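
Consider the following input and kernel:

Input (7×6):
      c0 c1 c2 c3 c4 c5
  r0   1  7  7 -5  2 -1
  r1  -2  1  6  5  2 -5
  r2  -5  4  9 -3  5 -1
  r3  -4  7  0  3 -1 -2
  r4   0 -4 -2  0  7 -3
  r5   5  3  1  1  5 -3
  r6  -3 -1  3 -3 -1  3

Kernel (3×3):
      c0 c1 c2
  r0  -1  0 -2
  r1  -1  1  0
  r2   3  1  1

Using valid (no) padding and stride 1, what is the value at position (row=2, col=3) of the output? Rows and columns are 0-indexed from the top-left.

5

The receptive field on the input at this output position is [-3 5 -1 / 3 -1 -2 / 0 7 -3]. Elementwise product with the kernel and sum: -3·-1 + -1·-2 + 3·-1 + -1·1 + 0·3 + 7·1 + -3·1.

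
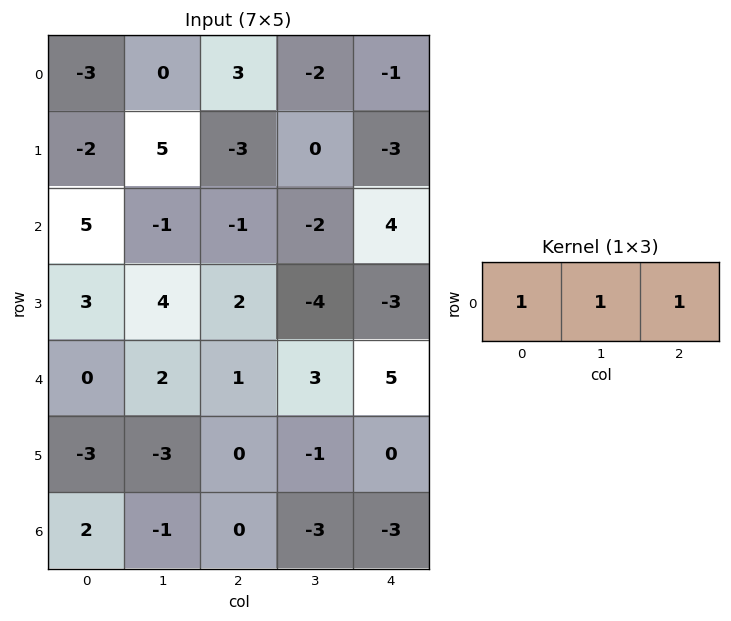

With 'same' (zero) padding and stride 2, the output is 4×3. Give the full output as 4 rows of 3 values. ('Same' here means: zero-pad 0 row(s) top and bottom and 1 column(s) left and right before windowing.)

-3 1 -3
4 -4 2
2 6 8
1 -4 -6

Output[0,0]: The receptive field on the zero-padded input at this output position is [0 -3 0]. Elementwise product with the kernel and sum: 0·1 + -3·1 + 0·1.
Output[0,1]: The receptive field on the zero-padded input at this output position is [0 3 -2]. Elementwise product with the kernel and sum: 0·1 + 3·1 + -2·1.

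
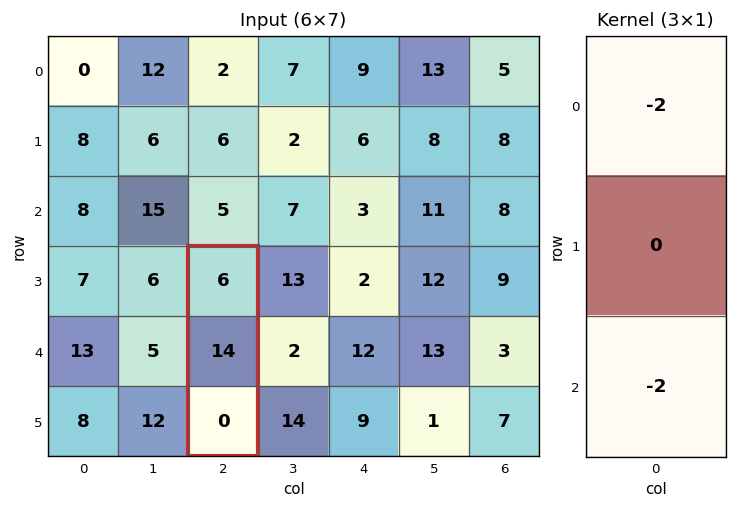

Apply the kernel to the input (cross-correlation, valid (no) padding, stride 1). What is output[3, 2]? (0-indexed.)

The receptive field on the input at this output position is [6 / 14 / 0]. Elementwise product with the kernel and sum: 6·-2 + 0·-2.

-12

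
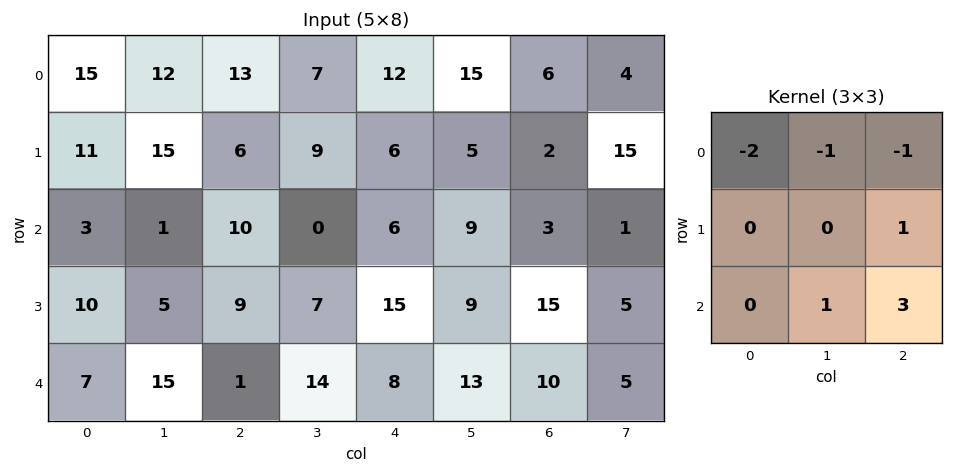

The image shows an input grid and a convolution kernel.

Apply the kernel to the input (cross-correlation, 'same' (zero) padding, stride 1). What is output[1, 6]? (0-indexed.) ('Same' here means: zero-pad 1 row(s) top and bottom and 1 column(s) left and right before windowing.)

The receptive field on the zero-padded input at this output position is [15 6 4 / 5 2 15 / 9 3 1]. Elementwise product with the kernel and sum: 15·-2 + 6·-1 + 4·-1 + 15·1 + 3·1 + 1·3.

-19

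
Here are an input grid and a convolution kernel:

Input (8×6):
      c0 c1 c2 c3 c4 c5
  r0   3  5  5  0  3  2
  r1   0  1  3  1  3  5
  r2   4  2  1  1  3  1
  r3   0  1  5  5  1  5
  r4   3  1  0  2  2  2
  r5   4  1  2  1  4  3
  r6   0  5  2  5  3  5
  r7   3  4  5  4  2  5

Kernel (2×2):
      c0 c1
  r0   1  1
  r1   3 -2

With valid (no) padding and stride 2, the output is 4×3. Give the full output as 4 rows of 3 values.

Output[0,0]: The receptive field on the input at this output position is [3 5 / 0 1]. Elementwise product with the kernel and sum: 3·1 + 5·1 + 0·3 + 1·-2.
Output[0,1]: The receptive field on the input at this output position is [5 0 / 3 1]. Elementwise product with the kernel and sum: 5·1 + 0·1 + 3·3 + 1·-2.

6 12 4
4 7 -3
14 6 10
6 14 4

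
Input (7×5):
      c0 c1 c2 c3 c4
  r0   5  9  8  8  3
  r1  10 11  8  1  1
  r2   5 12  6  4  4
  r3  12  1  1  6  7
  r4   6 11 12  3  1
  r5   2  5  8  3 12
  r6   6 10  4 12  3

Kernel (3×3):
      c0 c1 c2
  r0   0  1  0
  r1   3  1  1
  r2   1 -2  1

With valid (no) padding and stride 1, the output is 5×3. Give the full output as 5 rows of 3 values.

Output[0,0]: The receptive field on the input at this output position is [5 9 8 / 10 11 8 / 5 12 6]. Elementwise product with the kernel and sum: 9·1 + 10·3 + 11·1 + 8·1 + 5·1 + 12·-2 + 6·1.
Output[0,1]: The receptive field on the input at this output position is [9 8 8 / 11 8 1 / 12 6 4]. Elementwise product with the kernel and sum: 8·1 + 11·3 + 8·1 + 1·1 + 12·1 + 6·-2 + 4·1.

45 54 36
55 59 23
46 6 27
42 41 60
20 52 25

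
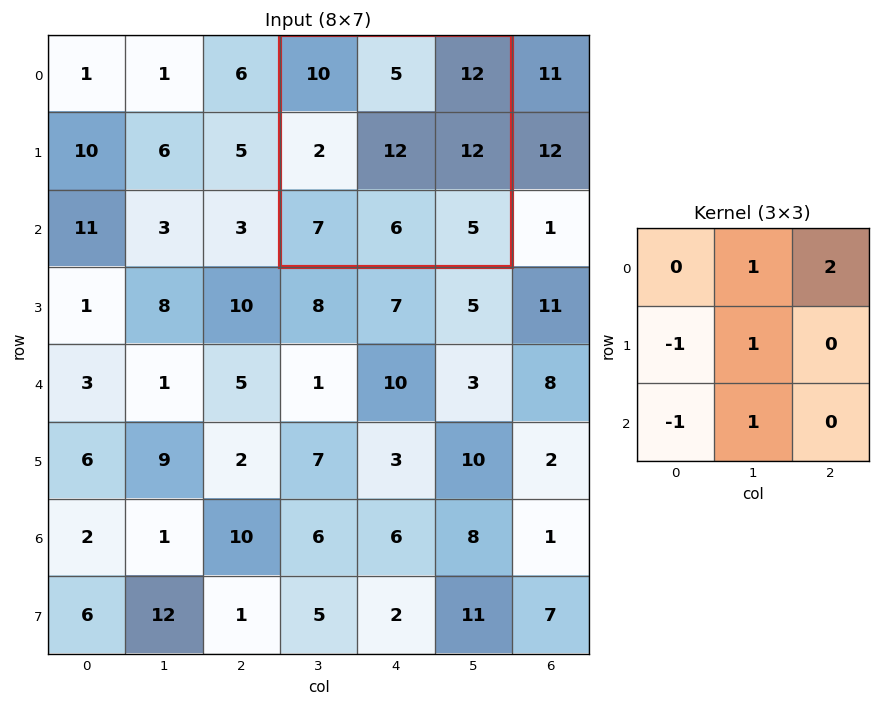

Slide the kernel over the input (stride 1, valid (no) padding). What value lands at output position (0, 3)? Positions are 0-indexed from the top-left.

The receptive field on the input at this output position is [10 5 12 / 2 12 12 / 7 6 5]. Elementwise product with the kernel and sum: 5·1 + 12·2 + 2·-1 + 12·1 + 7·-1 + 6·1.

38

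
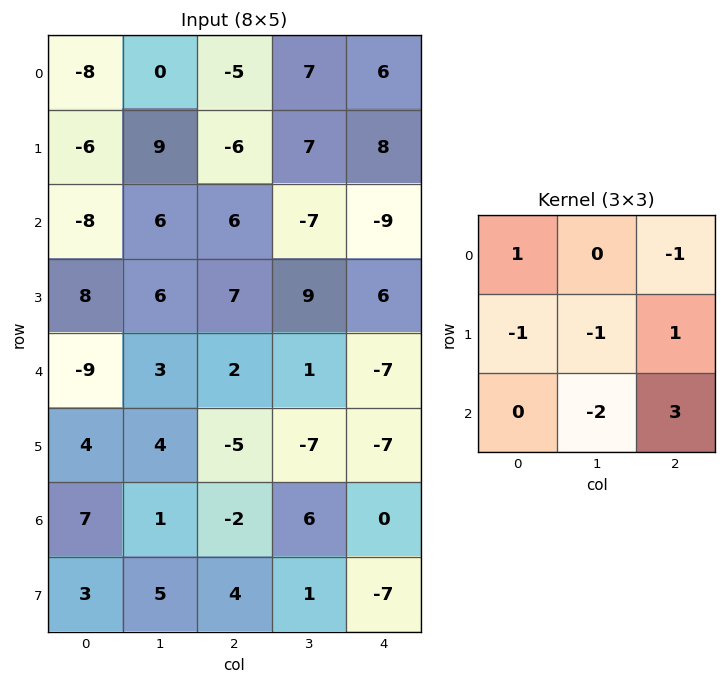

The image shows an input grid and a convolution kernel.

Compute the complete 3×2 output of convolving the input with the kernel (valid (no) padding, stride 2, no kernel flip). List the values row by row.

-6 -17
-21 -18
-32 2

Output[0,0]: The receptive field on the input at this output position is [-8 0 -5 / -6 9 -6 / -8 6 6]. Elementwise product with the kernel and sum: -8·1 + -5·-1 + -6·-1 + 9·-1 + -6·1 + 6·-2 + 6·3.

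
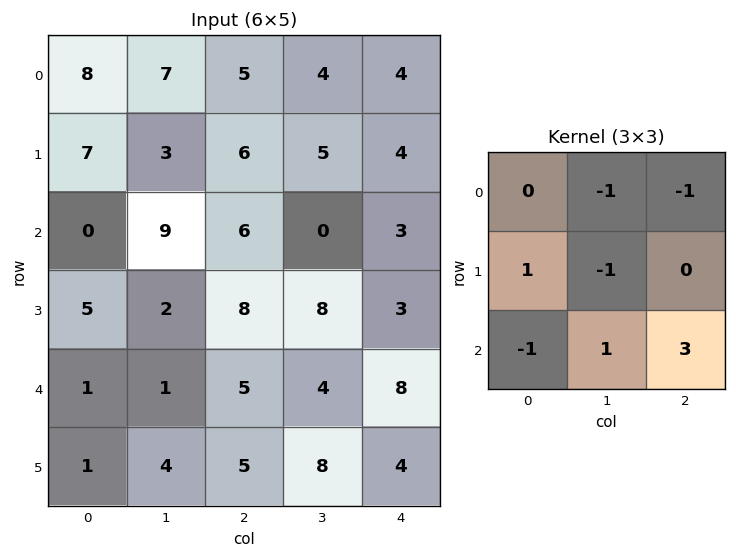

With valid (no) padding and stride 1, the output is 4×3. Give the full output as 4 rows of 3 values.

19 -15 -4
3 22 6
3 4 20
8 5 5

Output[0,0]: The receptive field on the input at this output position is [8 7 5 / 7 3 6 / 0 9 6]. Elementwise product with the kernel and sum: 7·-1 + 5·-1 + 7·1 + 3·-1 + 0·-1 + 9·1 + 6·3.
Output[0,1]: The receptive field on the input at this output position is [7 5 4 / 3 6 5 / 9 6 0]. Elementwise product with the kernel and sum: 5·-1 + 4·-1 + 3·1 + 6·-1 + 9·-1 + 6·1 + 0·3.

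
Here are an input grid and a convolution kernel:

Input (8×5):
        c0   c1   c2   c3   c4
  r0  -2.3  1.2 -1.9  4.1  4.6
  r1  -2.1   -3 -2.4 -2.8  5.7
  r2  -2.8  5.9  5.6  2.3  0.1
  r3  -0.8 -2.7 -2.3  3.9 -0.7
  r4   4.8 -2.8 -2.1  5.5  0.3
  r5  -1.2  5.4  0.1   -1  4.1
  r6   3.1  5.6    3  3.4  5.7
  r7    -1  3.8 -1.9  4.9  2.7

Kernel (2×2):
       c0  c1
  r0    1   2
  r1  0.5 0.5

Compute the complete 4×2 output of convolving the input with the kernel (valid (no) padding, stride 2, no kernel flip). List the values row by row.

-2.45 3.7
7.25 11
1.3 8.45
15.7 11.3

Output[0,0]: The receptive field on the input at this output position is [-2.3 1.2 / -2.1 -3]. Elementwise product with the kernel and sum: -2.3·1 + 1.2·2 + -2.1·0.5 + -3·0.5.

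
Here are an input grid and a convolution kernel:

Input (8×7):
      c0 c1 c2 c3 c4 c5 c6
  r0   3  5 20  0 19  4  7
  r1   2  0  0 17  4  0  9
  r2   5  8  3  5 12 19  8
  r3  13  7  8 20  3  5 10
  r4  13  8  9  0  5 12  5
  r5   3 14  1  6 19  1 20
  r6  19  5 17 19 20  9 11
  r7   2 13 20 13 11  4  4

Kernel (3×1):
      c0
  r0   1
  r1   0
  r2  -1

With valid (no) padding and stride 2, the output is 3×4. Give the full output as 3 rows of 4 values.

Output[0,0]: The receptive field on the input at this output position is [3 / 2 / 5]. Elementwise product with the kernel and sum: 3·1 + 5·-1.
Output[0,1]: The receptive field on the input at this output position is [20 / 0 / 3]. Elementwise product with the kernel and sum: 20·1 + 3·-1.

-2 17 7 -1
-8 -6 7 3
-6 -8 -15 -6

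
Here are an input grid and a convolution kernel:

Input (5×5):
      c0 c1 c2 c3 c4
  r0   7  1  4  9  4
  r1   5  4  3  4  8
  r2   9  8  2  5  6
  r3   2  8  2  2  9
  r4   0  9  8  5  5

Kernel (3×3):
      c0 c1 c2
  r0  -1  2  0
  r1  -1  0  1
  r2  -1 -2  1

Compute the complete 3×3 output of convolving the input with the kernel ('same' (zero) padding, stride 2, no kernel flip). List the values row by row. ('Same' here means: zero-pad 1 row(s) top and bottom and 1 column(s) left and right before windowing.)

Output[0,0]: The receptive field on the zero-padded input at this output position is [0 0 0 / 0 7 1 / 0 5 4]. Elementwise product with the kernel and sum: 0·-1 + 0·2 + 0·-1 + 1·1 + 0·-1 + 5·-2 + 4·1.
Output[0,1]: The receptive field on the zero-padded input at this output position is [0 0 0 / 1 4 9 / 4 3 4]. Elementwise product with the kernel and sum: 0·-1 + 0·2 + 1·-1 + 9·1 + 4·-1 + 3·-2 + 4·1.

-5 2 -29
22 -11 -13
13 -8 11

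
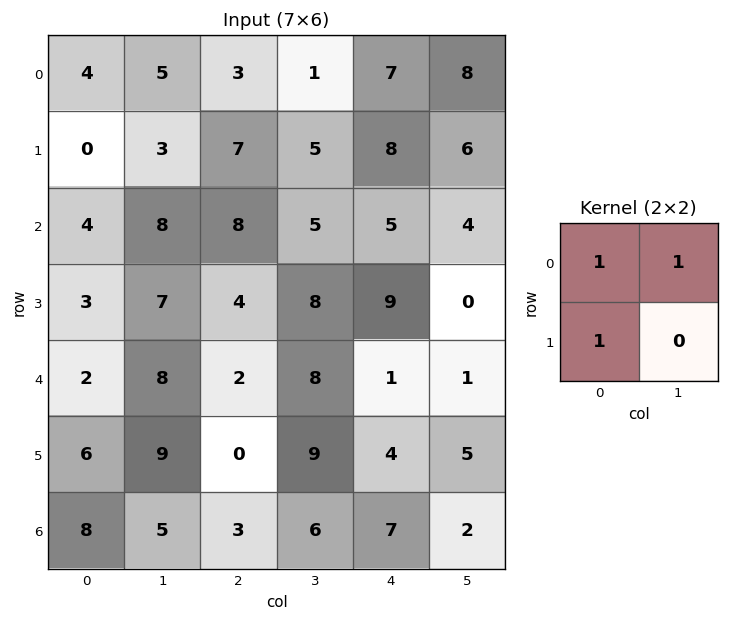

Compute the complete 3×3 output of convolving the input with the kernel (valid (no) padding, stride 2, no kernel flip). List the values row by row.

9 11 23
15 17 18
16 10 6

Output[0,0]: The receptive field on the input at this output position is [4 5 / 0 3]. Elementwise product with the kernel and sum: 4·1 + 5·1 + 0·1.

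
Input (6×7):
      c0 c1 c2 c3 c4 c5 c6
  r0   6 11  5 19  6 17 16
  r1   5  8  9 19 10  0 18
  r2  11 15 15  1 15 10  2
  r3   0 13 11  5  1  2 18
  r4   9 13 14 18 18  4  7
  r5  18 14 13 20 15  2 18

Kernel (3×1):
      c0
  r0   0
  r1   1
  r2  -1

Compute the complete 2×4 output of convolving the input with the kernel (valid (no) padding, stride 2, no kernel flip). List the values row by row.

-6 -6 -5 16
-9 -3 -17 11

Output[0,0]: The receptive field on the input at this output position is [6 / 5 / 11]. Elementwise product with the kernel and sum: 5·1 + 11·-1.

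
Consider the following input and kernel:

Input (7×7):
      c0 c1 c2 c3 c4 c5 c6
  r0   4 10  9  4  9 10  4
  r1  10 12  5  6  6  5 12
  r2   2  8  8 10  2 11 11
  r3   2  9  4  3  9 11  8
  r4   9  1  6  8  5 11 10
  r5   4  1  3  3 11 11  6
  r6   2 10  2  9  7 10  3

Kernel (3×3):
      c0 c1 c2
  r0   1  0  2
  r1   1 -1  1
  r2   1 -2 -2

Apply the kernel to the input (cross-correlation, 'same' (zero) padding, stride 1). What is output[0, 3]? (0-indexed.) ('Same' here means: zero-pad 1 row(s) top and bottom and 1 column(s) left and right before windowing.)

-5

The receptive field on the zero-padded input at this output position is [0 0 0 / 9 4 9 / 5 6 6]. Elementwise product with the kernel and sum: 0·1 + 0·2 + 9·1 + 4·-1 + 9·1 + 5·1 + 6·-2 + 6·-2.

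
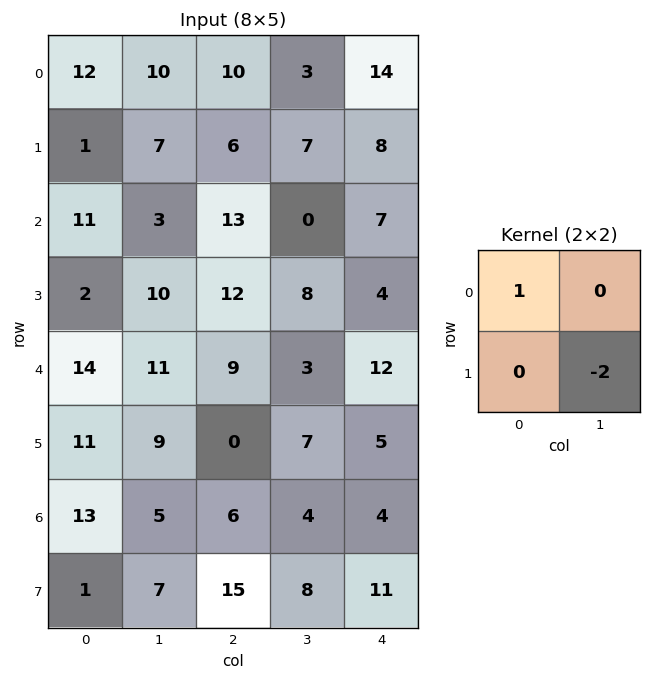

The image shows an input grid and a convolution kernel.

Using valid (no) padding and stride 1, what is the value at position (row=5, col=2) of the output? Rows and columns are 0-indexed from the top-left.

-8

The receptive field on the input at this output position is [0 7 / 6 4]. Elementwise product with the kernel and sum: 0·1 + 4·-2.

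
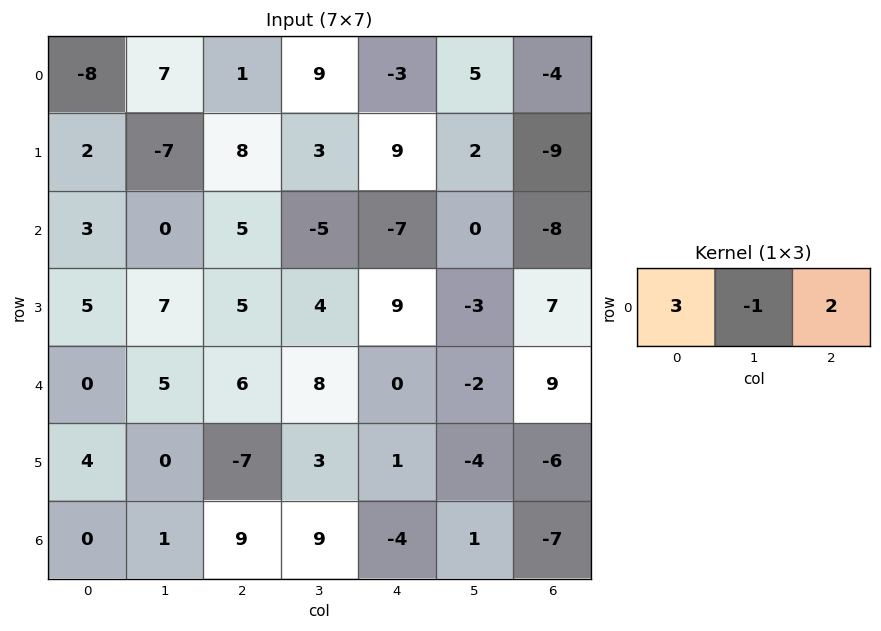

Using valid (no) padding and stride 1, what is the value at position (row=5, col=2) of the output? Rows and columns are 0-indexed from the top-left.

-22

The receptive field on the input at this output position is [-7 3 1]. Elementwise product with the kernel and sum: -7·3 + 3·-1 + 1·2.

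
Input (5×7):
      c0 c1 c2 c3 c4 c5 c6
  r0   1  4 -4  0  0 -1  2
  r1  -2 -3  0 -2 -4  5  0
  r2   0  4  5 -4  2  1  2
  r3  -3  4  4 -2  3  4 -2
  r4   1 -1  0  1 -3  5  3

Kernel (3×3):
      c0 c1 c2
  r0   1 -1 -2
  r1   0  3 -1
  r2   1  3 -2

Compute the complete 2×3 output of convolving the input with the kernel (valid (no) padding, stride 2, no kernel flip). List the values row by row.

-2 -17 13
-8 5 17

Output[0,0]: The receptive field on the input at this output position is [1 4 -4 / -2 -3 0 / 0 4 5]. Elementwise product with the kernel and sum: 1·1 + 4·-1 + -4·-2 + -3·3 + 0·-1 + 0·1 + 4·3 + 5·-2.
Output[0,1]: The receptive field on the input at this output position is [-4 0 0 / 0 -2 -4 / 5 -4 2]. Elementwise product with the kernel and sum: -4·1 + 0·-1 + 0·-2 + -2·3 + -4·-1 + 5·1 + -4·3 + 2·-2.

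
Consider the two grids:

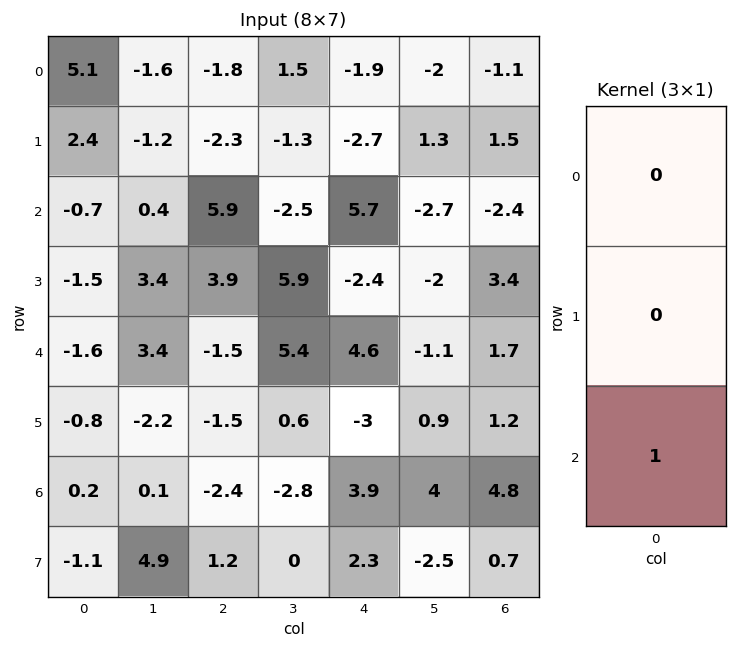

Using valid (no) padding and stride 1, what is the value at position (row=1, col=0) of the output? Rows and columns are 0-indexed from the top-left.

The receptive field on the input at this output position is [2.4 / -0.7 / -1.5]. Elementwise product with the kernel and sum: -1.5·1.

-1.5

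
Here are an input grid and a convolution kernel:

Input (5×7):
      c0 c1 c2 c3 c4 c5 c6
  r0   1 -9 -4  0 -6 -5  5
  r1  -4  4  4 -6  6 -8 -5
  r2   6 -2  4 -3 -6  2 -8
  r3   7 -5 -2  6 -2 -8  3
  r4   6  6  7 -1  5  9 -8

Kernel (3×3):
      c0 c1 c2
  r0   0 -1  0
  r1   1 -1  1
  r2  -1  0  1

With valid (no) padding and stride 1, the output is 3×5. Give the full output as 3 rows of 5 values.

3 -3 6 -9 12
-1 -2 7 -15 -3
13 -8 -9 16 -6

Output[0,0]: The receptive field on the input at this output position is [1 -9 -4 / -4 4 4 / 6 -2 4]. Elementwise product with the kernel and sum: -9·-1 + -4·1 + 4·-1 + 4·1 + 6·-1 + 4·1.
Output[0,1]: The receptive field on the input at this output position is [-9 -4 0 / 4 4 -6 / -2 4 -3]. Elementwise product with the kernel and sum: -4·-1 + 4·1 + 4·-1 + -6·1 + -2·-1 + -3·1.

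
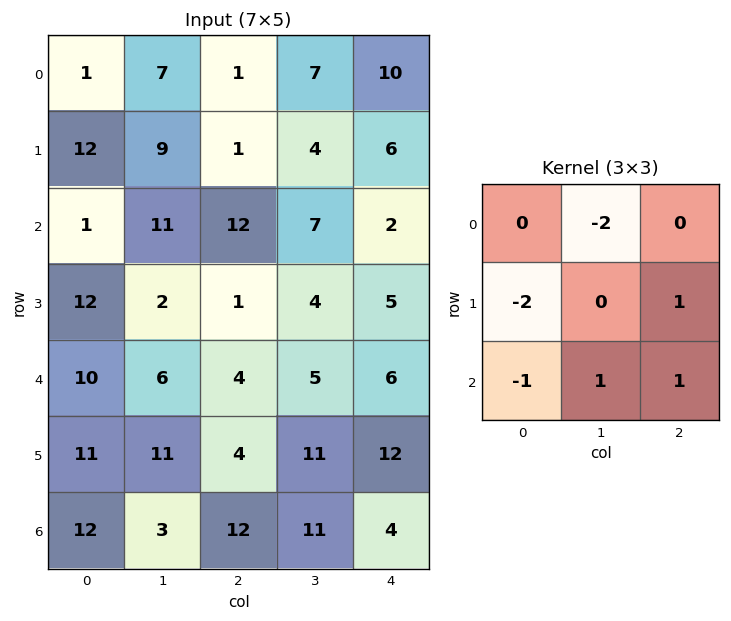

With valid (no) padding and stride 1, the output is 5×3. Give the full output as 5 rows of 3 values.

Output[0,0]: The receptive field on the input at this output position is [1 7 1 / 12 9 1 / 1 11 12]. Elementwise product with the kernel and sum: 7·-2 + 12·-2 + 1·1 + 1·-1 + 11·1 + 12·1.
Output[0,1]: The receptive field on the input at this output position is [7 1 7 / 9 1 4 / 11 12 7]. Elementwise product with the kernel and sum: 1·-2 + 9·-2 + 4·1 + 11·-1 + 12·1 + 7·1.

-15 -8 -13
-17 -14 -22
-45 -21 -4
-16 -5 9
-27 1 -3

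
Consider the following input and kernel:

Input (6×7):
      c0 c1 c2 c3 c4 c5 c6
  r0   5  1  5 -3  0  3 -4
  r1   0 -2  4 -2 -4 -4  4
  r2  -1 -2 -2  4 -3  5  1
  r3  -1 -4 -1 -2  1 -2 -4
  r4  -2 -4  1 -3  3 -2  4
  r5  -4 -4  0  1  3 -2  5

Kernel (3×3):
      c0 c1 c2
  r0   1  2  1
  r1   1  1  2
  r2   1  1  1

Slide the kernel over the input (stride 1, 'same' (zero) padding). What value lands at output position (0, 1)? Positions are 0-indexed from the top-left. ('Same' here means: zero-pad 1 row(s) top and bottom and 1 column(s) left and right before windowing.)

18

The receptive field on the zero-padded input at this output position is [0 0 0 / 5 1 5 / 0 -2 4]. Elementwise product with the kernel and sum: 0·1 + 0·2 + 0·1 + 5·1 + 1·1 + 5·2 + 0·1 + -2·1 + 4·1.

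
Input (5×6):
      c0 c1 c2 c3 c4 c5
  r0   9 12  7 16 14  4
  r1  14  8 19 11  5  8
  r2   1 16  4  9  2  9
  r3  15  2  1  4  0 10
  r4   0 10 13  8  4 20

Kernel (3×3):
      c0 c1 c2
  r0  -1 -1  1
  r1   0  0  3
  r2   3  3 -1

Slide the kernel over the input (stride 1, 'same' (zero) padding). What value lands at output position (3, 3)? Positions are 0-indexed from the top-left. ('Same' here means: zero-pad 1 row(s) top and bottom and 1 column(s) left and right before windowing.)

48

The receptive field on the zero-padded input at this output position is [4 9 2 / 1 4 0 / 13 8 4]. Elementwise product with the kernel and sum: 4·-1 + 9·-1 + 2·1 + 0·3 + 13·3 + 8·3 + 4·-1.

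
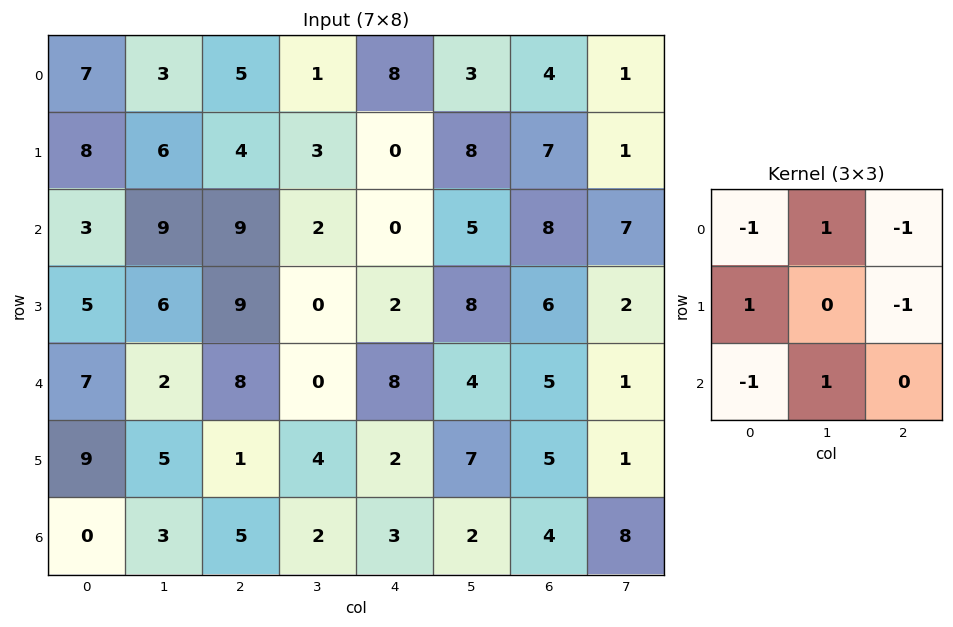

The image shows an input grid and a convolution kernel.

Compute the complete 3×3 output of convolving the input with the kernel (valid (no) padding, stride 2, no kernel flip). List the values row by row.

1 -15 -11
-12 -8 -11
-2 -20 -13

Output[0,0]: The receptive field on the input at this output position is [7 3 5 / 8 6 4 / 3 9 9]. Elementwise product with the kernel and sum: 7·-1 + 3·1 + 5·-1 + 8·1 + 4·-1 + 3·-1 + 9·1.
Output[0,1]: The receptive field on the input at this output position is [5 1 8 / 4 3 0 / 9 2 0]. Elementwise product with the kernel and sum: 5·-1 + 1·1 + 8·-1 + 4·1 + 0·-1 + 9·-1 + 2·1.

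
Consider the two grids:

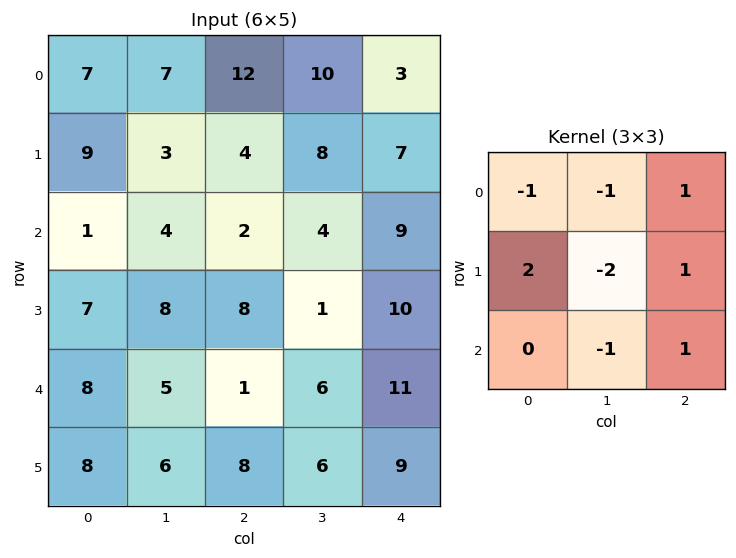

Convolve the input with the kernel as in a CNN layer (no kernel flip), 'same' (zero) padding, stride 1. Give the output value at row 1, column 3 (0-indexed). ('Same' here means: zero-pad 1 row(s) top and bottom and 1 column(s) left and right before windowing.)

-15

The receptive field on the zero-padded input at this output position is [12 10 3 / 4 8 7 / 2 4 9]. Elementwise product with the kernel and sum: 12·-1 + 10·-1 + 3·1 + 4·2 + 8·-2 + 7·1 + 4·-1 + 9·1.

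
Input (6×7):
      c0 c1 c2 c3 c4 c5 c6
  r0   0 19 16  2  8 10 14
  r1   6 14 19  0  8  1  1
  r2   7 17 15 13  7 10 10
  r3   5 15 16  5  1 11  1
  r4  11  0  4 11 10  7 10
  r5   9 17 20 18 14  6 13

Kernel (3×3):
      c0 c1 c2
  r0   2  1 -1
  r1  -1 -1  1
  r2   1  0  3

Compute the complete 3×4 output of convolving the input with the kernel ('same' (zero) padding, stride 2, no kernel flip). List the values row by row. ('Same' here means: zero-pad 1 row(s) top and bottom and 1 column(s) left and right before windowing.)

Output[0,0]: The receptive field on the zero-padded input at this output position is [0 0 0 / 0 0 19 / 0 6 14]. Elementwise product with the kernel and sum: 0·2 + 0·1 + 0·-1 + 0·-1 + 0·-1 + 19·1 + 0·1 + 14·3.
Output[0,1]: The receptive field on the zero-padded input at this output position is [0 0 0 / 19 16 2 / 14 19 0]. Elementwise product with the kernel and sum: 0·2 + 0·1 + 0·-1 + 19·-1 + 16·-1 + 2·1 + 14·1 + 0·3.

61 -19 3 -23
47 58 35 -6
30 119 22 12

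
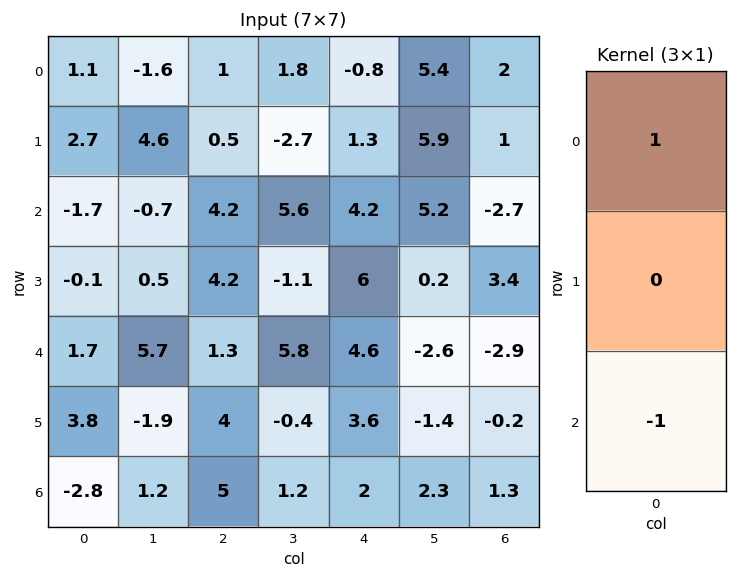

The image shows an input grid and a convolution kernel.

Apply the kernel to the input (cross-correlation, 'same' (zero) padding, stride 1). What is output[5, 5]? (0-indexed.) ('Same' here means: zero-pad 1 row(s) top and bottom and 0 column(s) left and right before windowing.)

The receptive field on the zero-padded input at this output position is [-2.6 / -1.4 / 2.3]. Elementwise product with the kernel and sum: -2.6·1 + 2.3·-1.

-4.9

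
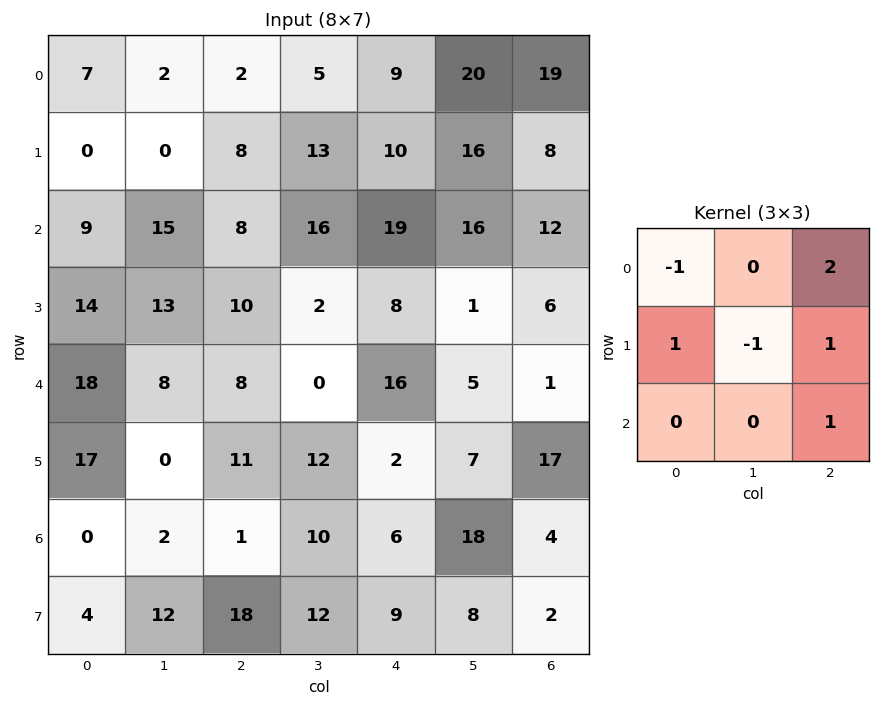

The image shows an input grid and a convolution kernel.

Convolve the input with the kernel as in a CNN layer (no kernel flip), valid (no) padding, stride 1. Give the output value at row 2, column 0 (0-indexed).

26

The receptive field on the input at this output position is [9 15 8 / 14 13 10 / 18 8 8]. Elementwise product with the kernel and sum: 9·-1 + 8·2 + 14·1 + 13·-1 + 10·1 + 8·1.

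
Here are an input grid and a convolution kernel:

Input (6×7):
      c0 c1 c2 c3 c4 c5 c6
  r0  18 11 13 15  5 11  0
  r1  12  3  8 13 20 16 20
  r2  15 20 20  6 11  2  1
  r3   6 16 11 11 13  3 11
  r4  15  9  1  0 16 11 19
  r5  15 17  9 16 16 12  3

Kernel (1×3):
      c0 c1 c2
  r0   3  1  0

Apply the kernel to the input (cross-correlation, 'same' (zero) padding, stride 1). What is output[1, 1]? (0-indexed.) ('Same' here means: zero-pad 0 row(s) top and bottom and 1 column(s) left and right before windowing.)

The receptive field on the zero-padded input at this output position is [12 3 8]. Elementwise product with the kernel and sum: 12·3 + 3·1.

39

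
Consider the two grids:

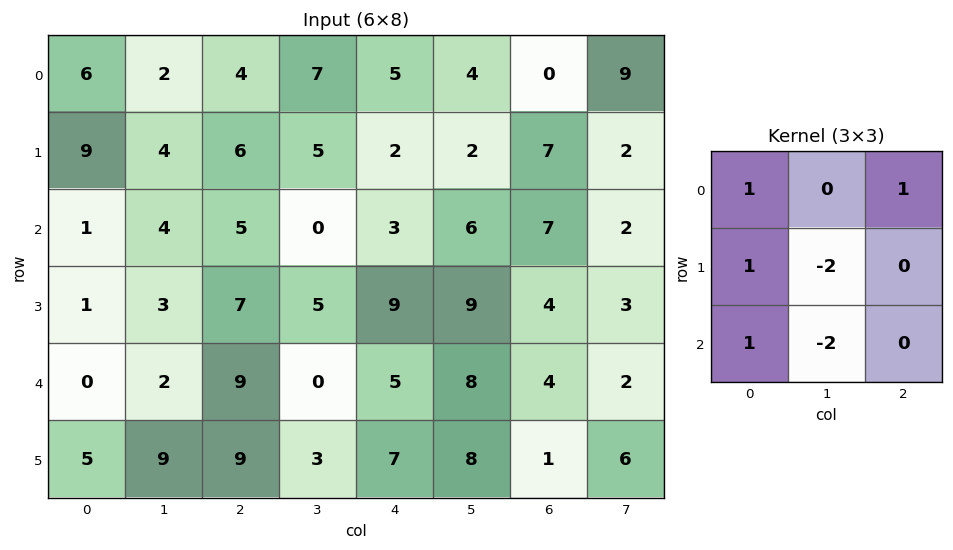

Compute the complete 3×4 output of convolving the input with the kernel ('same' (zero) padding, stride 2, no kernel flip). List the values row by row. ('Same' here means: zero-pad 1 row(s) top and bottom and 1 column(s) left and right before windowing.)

Output[0,0]: The receptive field on the zero-padded input at this output position is [0 0 0 / 0 6 2 / 0 9 4]. Elementwise product with the kernel and sum: 0·1 + 0·1 + 0·1 + 6·-2 + 0·1 + 9·-2.

-30 -14 -2 -8
0 -8 -12 -3
-7 -17 -7 18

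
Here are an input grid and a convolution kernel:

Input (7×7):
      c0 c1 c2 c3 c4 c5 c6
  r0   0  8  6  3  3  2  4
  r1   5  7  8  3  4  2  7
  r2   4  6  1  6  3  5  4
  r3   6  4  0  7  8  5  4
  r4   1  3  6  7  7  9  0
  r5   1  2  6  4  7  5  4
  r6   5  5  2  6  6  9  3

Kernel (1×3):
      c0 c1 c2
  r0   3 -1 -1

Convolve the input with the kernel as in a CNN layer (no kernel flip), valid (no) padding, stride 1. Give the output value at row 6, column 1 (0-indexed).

7

The receptive field on the input at this output position is [5 2 6]. Elementwise product with the kernel and sum: 5·3 + 2·-1 + 6·-1.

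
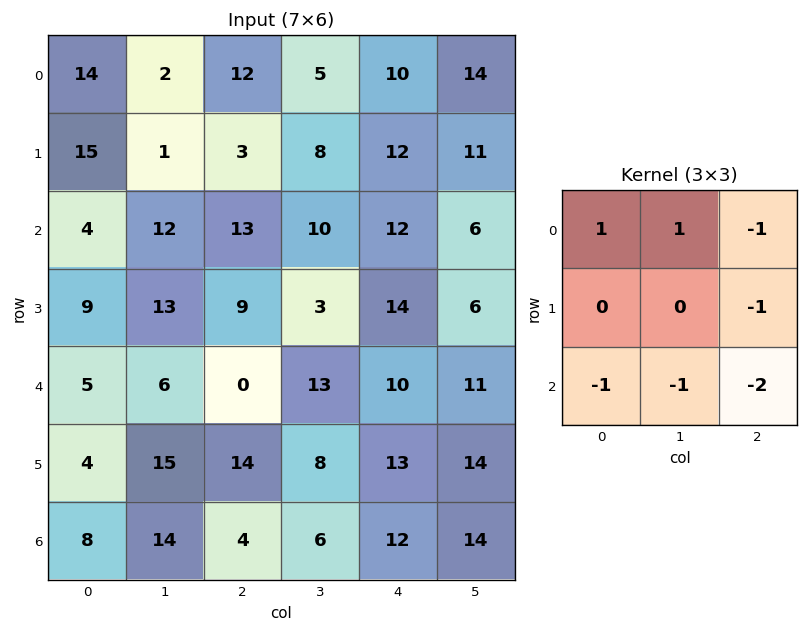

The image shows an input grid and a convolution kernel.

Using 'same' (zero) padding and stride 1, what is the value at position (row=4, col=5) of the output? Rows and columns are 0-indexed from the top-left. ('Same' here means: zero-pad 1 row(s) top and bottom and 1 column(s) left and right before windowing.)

-7

The receptive field on the zero-padded input at this output position is [14 6 0 / 10 11 0 / 13 14 0]. Elementwise product with the kernel and sum: 14·1 + 6·1 + 0·-1 + 0·-1 + 13·-1 + 14·-1 + 0·-2.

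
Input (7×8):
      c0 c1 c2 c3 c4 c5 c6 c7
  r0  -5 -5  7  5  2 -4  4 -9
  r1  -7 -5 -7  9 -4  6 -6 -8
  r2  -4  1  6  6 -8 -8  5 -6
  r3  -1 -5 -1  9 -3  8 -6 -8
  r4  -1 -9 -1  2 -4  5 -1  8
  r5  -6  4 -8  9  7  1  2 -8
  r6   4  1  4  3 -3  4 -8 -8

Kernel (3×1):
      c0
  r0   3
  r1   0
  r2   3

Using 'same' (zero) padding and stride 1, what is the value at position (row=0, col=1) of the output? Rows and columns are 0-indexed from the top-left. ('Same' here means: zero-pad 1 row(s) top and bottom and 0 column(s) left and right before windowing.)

The receptive field on the zero-padded input at this output position is [0 / -5 / -5]. Elementwise product with the kernel and sum: 0·3 + -5·3.

-15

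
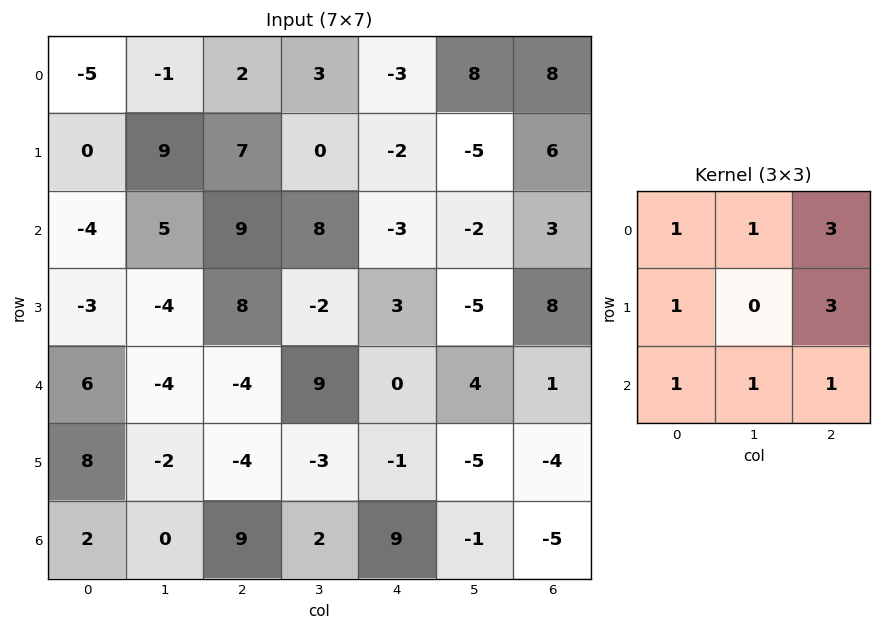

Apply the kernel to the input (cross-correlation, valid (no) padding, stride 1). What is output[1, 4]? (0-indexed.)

23

The receptive field on the input at this output position is [-2 -5 6 / -3 -2 3 / 3 -5 8]. Elementwise product with the kernel and sum: -2·1 + -5·1 + 6·3 + -3·1 + 3·3 + 3·1 + -5·1 + 8·1.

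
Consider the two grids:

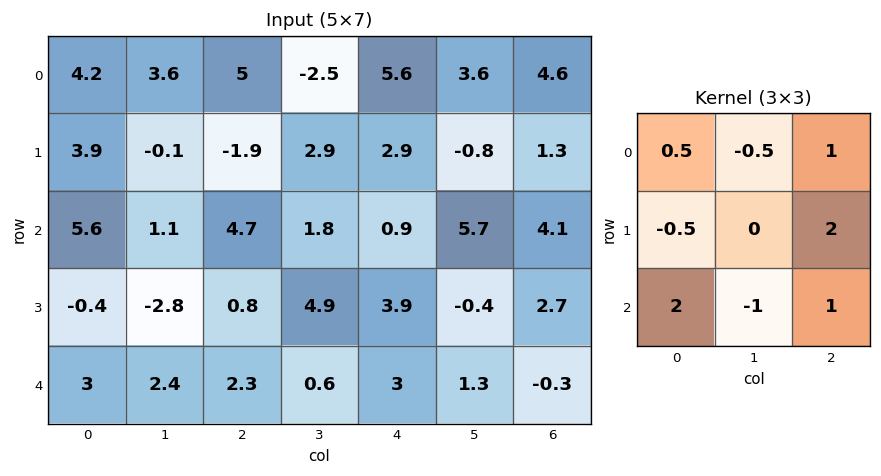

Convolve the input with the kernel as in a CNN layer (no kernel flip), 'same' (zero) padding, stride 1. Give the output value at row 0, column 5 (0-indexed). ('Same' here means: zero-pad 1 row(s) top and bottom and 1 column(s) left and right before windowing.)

The receptive field on the zero-padded input at this output position is [0 0 0 / 5.6 3.6 4.6 / 2.9 -0.8 1.3]. Elementwise product with the kernel and sum: 0·0.5 + 0·-0.5 + 0·1 + 5.6·-0.5 + 4.6·2 + 2.9·2 + -0.8·-1 + 1.3·1.

14.3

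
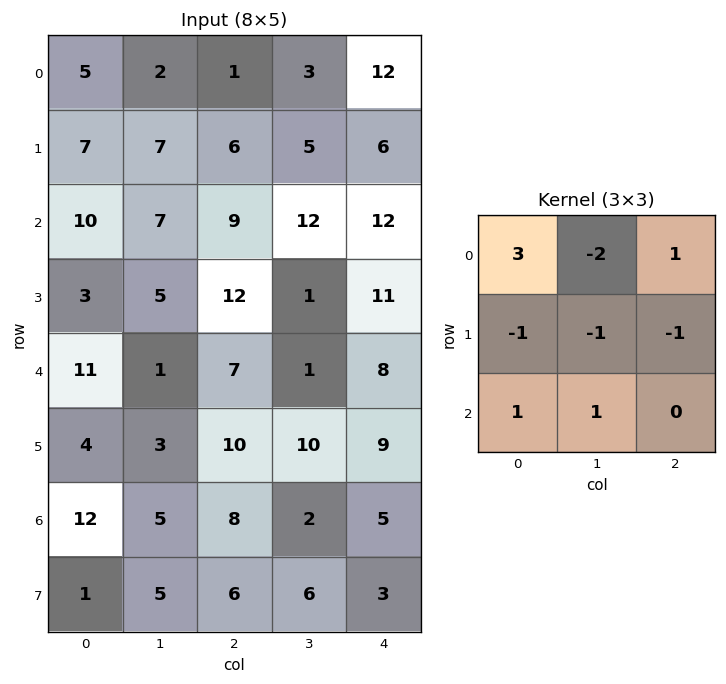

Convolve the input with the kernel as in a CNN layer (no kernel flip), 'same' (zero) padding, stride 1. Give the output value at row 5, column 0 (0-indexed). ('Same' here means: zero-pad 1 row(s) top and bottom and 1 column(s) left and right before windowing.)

-16

The receptive field on the zero-padded input at this output position is [0 11 1 / 0 4 3 / 0 12 5]. Elementwise product with the kernel and sum: 0·3 + 11·-2 + 1·1 + 0·-1 + 4·-1 + 3·-1 + 0·1 + 12·1.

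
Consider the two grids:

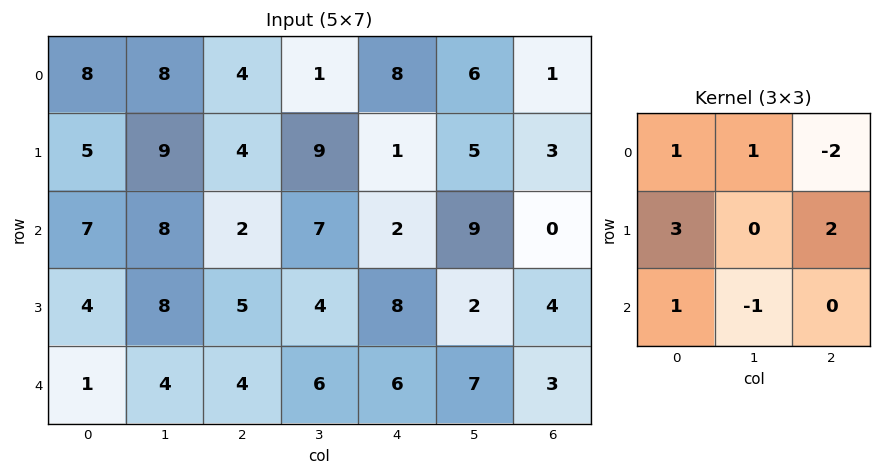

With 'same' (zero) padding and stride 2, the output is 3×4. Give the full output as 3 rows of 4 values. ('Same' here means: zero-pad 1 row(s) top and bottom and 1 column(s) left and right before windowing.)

Output[0,0]: The receptive field on the zero-padded input at this output position is [0 0 0 / 0 8 8 / 0 5 9]. Elementwise product with the kernel and sum: 0·1 + 0·1 + 0·-2 + 0·3 + 8·2 + 0·1 + 5·-1.

11 31 23 20
-1 36 35 33
-4 29 40 27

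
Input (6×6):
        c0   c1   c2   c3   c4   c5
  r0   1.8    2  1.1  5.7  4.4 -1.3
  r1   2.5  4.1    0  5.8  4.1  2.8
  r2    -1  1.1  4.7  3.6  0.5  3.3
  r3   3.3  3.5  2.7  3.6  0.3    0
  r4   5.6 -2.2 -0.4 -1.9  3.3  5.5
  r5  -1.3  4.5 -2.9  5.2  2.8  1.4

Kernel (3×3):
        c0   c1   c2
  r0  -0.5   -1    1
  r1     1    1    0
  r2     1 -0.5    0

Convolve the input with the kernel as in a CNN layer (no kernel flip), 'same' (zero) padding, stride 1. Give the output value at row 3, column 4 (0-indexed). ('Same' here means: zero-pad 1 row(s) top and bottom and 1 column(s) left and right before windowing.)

The receptive field on the zero-padded input at this output position is [3.6 0.5 3.3 / 3.6 0.3 0 / -1.9 3.3 5.5]. Elementwise product with the kernel and sum: 3.6·-0.5 + 0.5·-1 + 3.3·1 + 3.6·1 + 0.3·1 + -1.9·1 + 3.3·-0.5.

1.35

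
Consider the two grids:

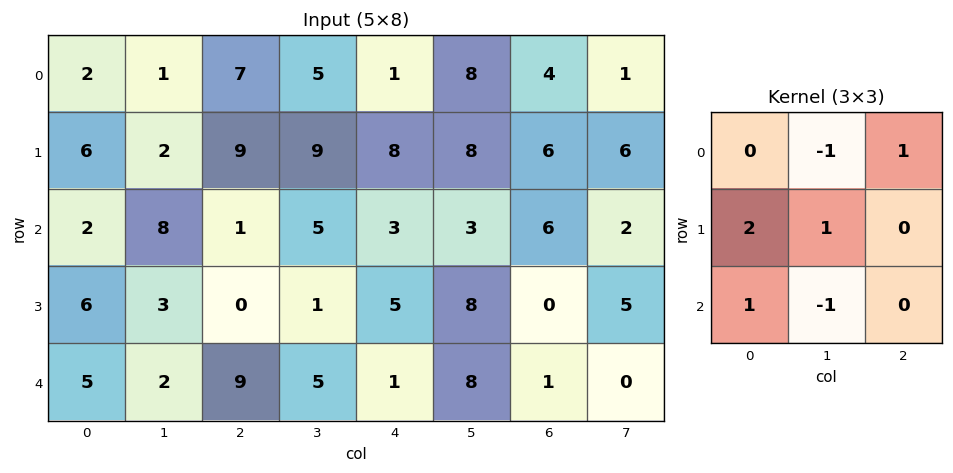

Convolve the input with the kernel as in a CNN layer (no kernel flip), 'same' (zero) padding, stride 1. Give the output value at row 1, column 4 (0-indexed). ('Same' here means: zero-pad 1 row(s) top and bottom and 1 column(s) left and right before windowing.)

The receptive field on the zero-padded input at this output position is [5 1 8 / 9 8 8 / 5 3 3]. Elementwise product with the kernel and sum: 1·-1 + 8·1 + 9·2 + 8·1 + 5·1 + 3·-1.

35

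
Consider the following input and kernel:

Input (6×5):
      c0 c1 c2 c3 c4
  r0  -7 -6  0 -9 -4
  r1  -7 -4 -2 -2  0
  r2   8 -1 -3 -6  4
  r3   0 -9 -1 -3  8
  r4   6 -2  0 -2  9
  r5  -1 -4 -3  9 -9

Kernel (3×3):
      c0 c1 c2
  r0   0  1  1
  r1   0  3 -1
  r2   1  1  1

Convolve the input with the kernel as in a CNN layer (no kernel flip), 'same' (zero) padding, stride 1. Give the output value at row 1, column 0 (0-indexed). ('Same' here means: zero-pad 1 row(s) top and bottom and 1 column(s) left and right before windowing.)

-23

The receptive field on the zero-padded input at this output position is [0 -7 -6 / 0 -7 -4 / 0 8 -1]. Elementwise product with the kernel and sum: -7·1 + -6·1 + -7·3 + -4·-1 + 0·1 + 8·1 + -1·1.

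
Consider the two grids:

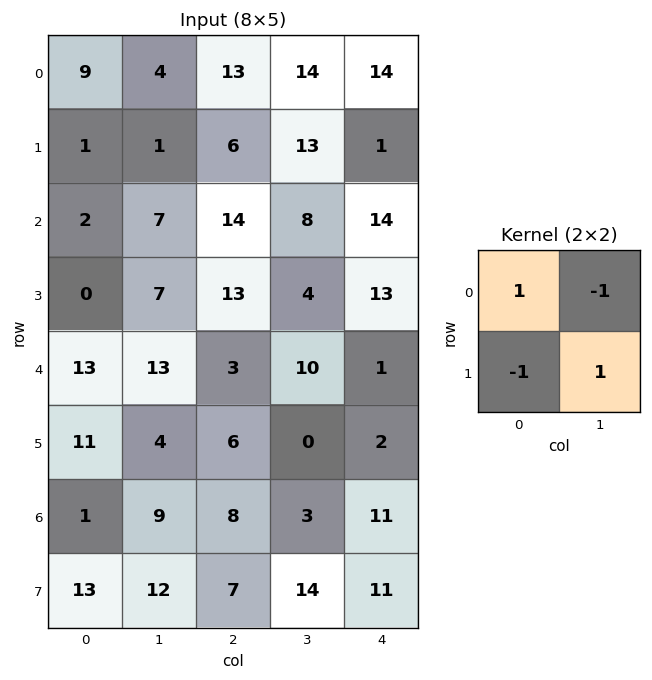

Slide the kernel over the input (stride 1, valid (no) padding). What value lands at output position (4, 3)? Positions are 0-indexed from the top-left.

The receptive field on the input at this output position is [10 1 / 0 2]. Elementwise product with the kernel and sum: 10·1 + 1·-1 + 0·-1 + 2·1.

11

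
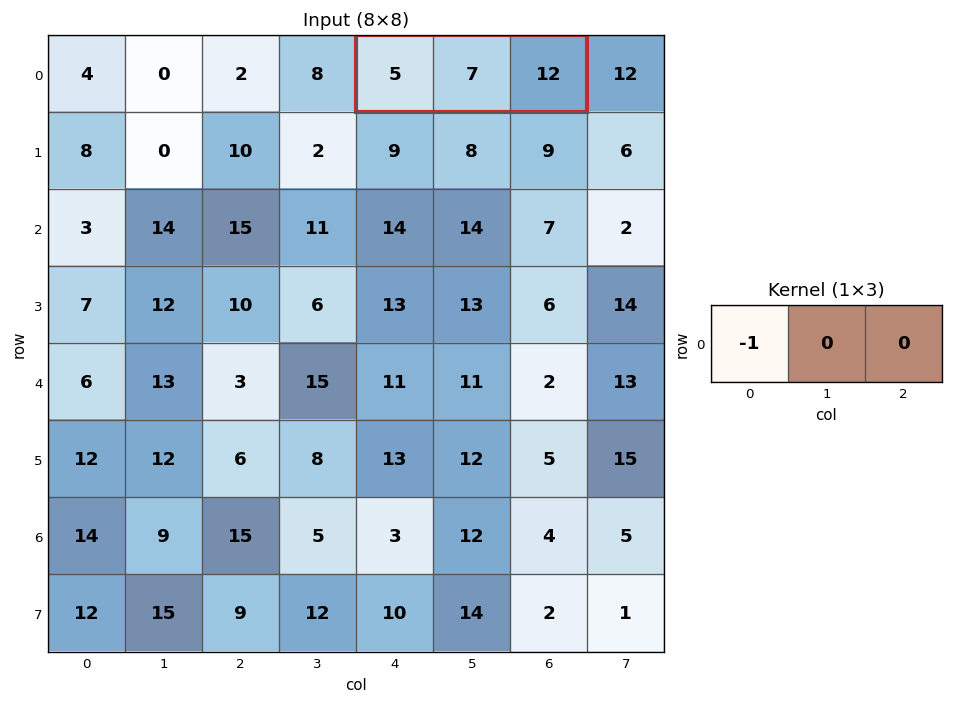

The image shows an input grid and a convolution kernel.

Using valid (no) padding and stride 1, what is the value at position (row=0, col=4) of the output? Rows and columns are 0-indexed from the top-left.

-5

The receptive field on the input at this output position is [5 7 12]. Elementwise product with the kernel and sum: 5·-1.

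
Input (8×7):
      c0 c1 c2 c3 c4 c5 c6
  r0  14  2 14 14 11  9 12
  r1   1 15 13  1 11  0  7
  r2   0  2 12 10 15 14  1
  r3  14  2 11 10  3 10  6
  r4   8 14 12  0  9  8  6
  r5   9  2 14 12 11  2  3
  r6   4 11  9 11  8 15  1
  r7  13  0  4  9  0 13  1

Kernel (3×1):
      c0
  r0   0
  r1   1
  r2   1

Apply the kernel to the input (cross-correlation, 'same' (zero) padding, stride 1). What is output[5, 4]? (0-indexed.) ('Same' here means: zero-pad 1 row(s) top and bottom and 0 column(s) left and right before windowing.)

19

The receptive field on the zero-padded input at this output position is [9 / 11 / 8]. Elementwise product with the kernel and sum: 11·1 + 8·1.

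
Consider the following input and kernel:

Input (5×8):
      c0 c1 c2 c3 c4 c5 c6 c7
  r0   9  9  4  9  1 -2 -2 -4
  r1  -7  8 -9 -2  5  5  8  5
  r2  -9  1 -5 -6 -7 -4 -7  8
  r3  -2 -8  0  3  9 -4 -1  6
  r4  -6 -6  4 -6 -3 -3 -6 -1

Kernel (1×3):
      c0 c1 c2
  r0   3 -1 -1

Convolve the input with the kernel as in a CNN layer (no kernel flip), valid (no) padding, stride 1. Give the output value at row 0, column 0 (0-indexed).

14

The receptive field on the input at this output position is [9 9 4]. Elementwise product with the kernel and sum: 9·3 + 9·-1 + 4·-1.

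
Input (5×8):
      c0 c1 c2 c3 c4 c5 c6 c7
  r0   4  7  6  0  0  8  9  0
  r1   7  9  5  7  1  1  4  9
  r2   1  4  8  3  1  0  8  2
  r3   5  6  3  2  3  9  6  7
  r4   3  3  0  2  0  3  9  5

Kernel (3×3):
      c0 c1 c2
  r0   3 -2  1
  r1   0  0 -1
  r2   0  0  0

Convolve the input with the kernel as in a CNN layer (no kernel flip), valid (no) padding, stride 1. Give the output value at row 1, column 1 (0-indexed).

21

The receptive field on the input at this output position is [9 5 7 / 4 8 3 / 6 3 2]. Elementwise product with the kernel and sum: 9·3 + 5·-2 + 7·1 + 3·-1.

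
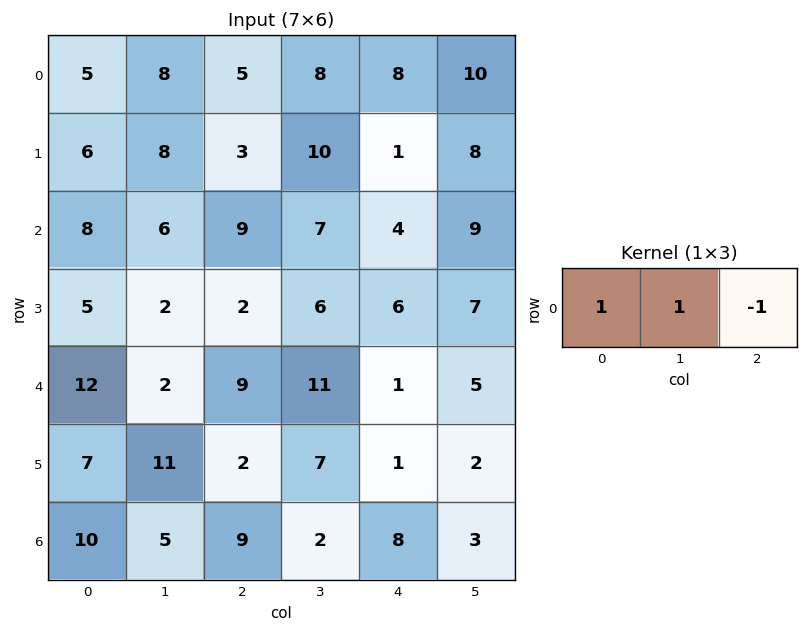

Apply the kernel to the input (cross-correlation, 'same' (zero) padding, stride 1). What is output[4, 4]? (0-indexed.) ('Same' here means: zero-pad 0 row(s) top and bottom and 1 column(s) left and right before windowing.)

The receptive field on the zero-padded input at this output position is [11 1 5]. Elementwise product with the kernel and sum: 11·1 + 1·1 + 5·-1.

7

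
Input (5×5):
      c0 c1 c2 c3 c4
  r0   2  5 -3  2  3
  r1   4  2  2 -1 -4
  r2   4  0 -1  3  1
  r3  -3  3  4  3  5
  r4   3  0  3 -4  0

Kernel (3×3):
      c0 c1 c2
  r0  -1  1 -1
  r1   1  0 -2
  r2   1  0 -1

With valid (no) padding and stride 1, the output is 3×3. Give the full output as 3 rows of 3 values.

Output[0,0]: The receptive field on the input at this output position is [2 5 -3 / 4 2 2 / 4 0 -1]. Elementwise product with the kernel and sum: 2·-1 + 5·1 + -3·-1 + 4·1 + 2·-2 + 4·1 + -1·-1.

11 -9 10
-5 -5 -3
-14 -3 0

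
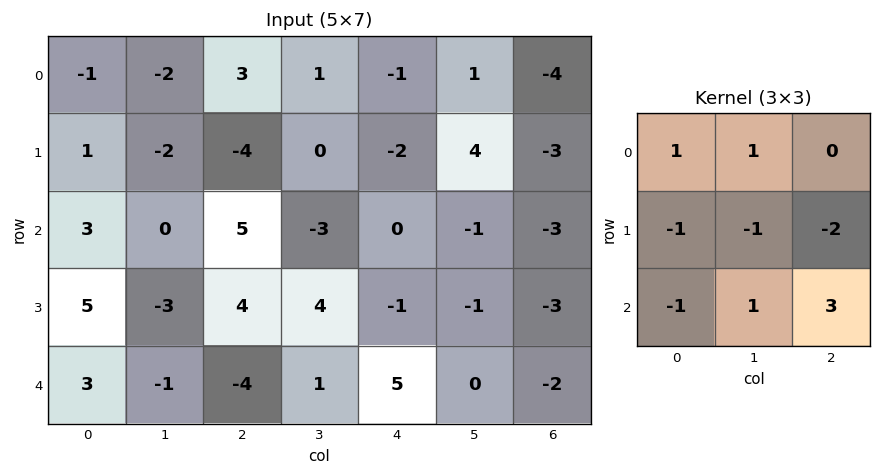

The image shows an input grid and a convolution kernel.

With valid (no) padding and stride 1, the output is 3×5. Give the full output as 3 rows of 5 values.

18 3 4 -6 -6
-10 14 -9 -5 0
-23 -4 16 0 -4

Output[0,0]: The receptive field on the input at this output position is [-1 -2 3 / 1 -2 -4 / 3 0 5]. Elementwise product with the kernel and sum: -1·1 + -2·1 + 1·-1 + -2·-1 + -4·-2 + 3·-1 + 0·1 + 5·3.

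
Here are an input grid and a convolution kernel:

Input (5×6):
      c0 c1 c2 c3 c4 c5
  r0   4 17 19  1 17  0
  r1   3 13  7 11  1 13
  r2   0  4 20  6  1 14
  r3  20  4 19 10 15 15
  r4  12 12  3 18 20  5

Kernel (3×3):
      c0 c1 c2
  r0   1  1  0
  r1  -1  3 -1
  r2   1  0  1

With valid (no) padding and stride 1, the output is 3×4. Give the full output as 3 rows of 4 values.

70 43 66 17
47 84 49 20
-8 97 45 50

Output[0,0]: The receptive field on the input at this output position is [4 17 19 / 3 13 7 / 0 4 20]. Elementwise product with the kernel and sum: 4·1 + 17·1 + 3·-1 + 13·3 + 7·-1 + 0·1 + 20·1.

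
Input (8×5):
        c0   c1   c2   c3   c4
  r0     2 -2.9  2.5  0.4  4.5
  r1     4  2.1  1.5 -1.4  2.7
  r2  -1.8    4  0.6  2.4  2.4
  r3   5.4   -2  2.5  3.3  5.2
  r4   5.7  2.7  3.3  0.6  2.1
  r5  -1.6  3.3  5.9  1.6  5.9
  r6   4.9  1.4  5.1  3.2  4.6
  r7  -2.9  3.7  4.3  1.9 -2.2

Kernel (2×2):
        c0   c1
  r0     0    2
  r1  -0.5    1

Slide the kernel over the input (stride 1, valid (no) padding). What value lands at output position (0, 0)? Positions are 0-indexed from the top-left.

-5.7

The receptive field on the input at this output position is [2 -2.9 / 4 2.1]. Elementwise product with the kernel and sum: -2.9·2 + 4·-0.5 + 2.1·1.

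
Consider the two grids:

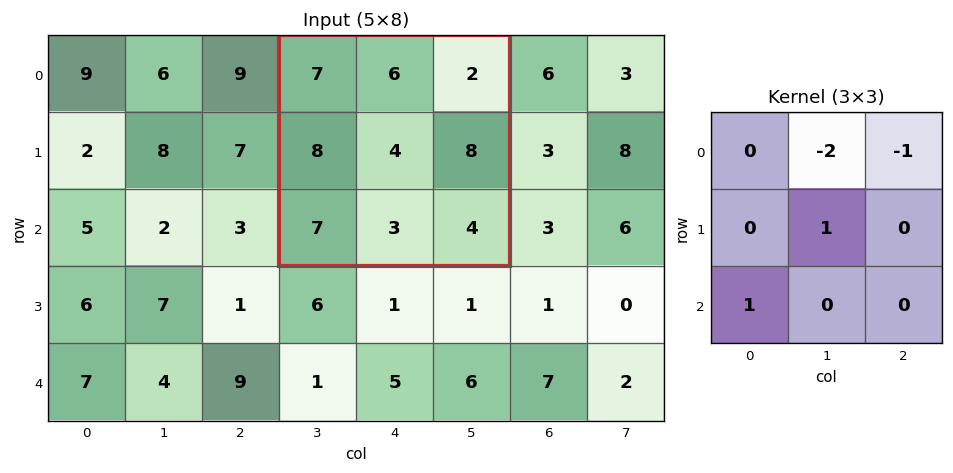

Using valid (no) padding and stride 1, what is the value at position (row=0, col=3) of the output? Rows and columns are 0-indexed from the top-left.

The receptive field on the input at this output position is [7 6 2 / 8 4 8 / 7 3 4]. Elementwise product with the kernel and sum: 6·-2 + 2·-1 + 4·1 + 7·1.

-3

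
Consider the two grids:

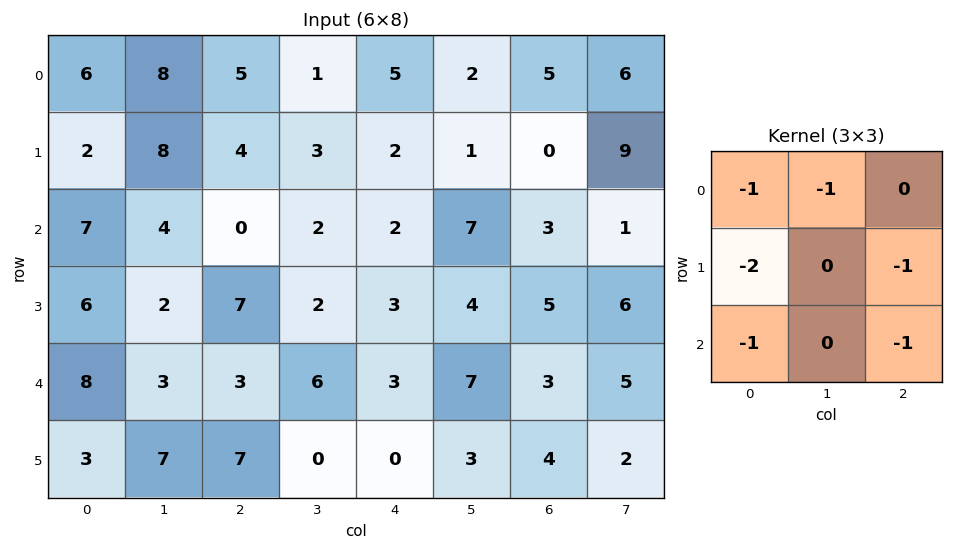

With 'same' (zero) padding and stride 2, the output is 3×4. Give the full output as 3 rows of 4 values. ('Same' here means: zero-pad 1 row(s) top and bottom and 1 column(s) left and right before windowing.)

Output[0,0]: The receptive field on the zero-padded input at this output position is [0 0 0 / 0 6 8 / 0 2 8]. Elementwise product with the kernel and sum: 0·-1 + 0·-1 + 0·-2 + 8·-1 + 0·-1 + 8·-1.
Output[0,1]: The receptive field on the zero-padded input at this output position is [0 0 0 / 8 5 1 / 8 4 3]. Elementwise product with the kernel and sum: 0·-1 + 0·-1 + 8·-2 + 1·-1 + 8·-1 + 3·-1.

-16 -28 -8 -20
-8 -26 -22 -26
-16 -28 -27 -33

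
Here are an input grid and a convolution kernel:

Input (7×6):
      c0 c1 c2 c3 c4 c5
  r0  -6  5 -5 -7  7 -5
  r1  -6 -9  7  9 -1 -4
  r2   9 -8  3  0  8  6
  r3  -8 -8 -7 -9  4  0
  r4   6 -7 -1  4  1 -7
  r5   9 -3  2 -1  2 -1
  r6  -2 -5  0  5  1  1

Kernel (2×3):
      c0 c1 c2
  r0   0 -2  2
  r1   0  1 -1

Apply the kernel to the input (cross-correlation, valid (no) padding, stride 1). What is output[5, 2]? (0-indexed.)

The receptive field on the input at this output position is [2 -1 2 / 0 5 1]. Elementwise product with the kernel and sum: -1·-2 + 2·2 + 5·1 + 1·-1.

10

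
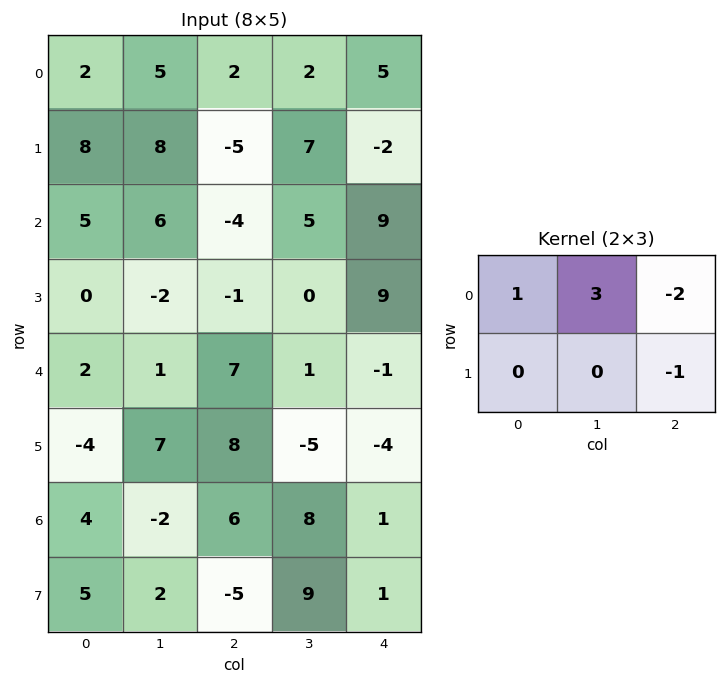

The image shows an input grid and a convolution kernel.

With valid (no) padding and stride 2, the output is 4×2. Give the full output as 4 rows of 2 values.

18 0
32 -16
-17 16
-9 27

Output[0,0]: The receptive field on the input at this output position is [2 5 2 / 8 8 -5]. Elementwise product with the kernel and sum: 2·1 + 5·3 + 2·-2 + -5·-1.
Output[0,1]: The receptive field on the input at this output position is [2 2 5 / -5 7 -2]. Elementwise product with the kernel and sum: 2·1 + 2·3 + 5·-2 + -2·-1.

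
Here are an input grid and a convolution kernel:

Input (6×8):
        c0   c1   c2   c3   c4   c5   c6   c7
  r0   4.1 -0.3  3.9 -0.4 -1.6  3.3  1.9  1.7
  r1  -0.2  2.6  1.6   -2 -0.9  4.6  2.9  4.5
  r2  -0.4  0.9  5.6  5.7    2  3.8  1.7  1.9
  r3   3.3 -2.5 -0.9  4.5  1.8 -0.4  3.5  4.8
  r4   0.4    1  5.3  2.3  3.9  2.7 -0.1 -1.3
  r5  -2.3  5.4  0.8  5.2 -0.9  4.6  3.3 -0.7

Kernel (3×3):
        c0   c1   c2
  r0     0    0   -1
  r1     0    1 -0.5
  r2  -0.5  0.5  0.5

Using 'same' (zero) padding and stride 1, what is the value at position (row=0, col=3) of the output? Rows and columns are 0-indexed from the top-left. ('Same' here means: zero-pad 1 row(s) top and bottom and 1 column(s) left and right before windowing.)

The receptive field on the zero-padded input at this output position is [0 0 0 / 3.9 -0.4 -1.6 / 1.6 -2 -0.9]. Elementwise product with the kernel and sum: 0·-1 + -0.4·1 + -1.6·-0.5 + 1.6·-0.5 + -2·0.5 + -0.9·0.5.

-1.85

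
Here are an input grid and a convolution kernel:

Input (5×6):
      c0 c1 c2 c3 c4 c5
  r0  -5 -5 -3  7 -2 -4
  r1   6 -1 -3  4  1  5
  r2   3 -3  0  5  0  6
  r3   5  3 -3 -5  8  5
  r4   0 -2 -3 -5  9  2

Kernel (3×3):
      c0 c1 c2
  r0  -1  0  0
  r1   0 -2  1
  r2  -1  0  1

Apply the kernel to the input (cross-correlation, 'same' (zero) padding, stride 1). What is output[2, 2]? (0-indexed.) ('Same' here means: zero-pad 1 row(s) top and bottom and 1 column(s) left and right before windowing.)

-2

The receptive field on the zero-padded input at this output position is [-1 -3 4 / -3 0 5 / 3 -3 -5]. Elementwise product with the kernel and sum: -1·-1 + 0·-2 + 5·1 + 3·-1 + -5·1.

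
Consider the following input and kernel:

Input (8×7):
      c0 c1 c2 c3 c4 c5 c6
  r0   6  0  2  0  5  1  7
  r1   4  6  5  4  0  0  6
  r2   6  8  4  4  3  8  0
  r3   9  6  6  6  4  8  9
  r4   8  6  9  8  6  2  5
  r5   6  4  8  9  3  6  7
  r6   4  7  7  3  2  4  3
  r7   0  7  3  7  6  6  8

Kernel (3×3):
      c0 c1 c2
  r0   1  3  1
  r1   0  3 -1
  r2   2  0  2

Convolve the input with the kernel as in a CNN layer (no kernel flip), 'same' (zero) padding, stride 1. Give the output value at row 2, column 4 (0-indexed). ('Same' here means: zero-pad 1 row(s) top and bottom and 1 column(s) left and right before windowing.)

33

The receptive field on the zero-padded input at this output position is [4 0 0 / 4 3 8 / 6 4 8]. Elementwise product with the kernel and sum: 4·1 + 0·3 + 0·1 + 3·3 + 8·-1 + 6·2 + 8·2.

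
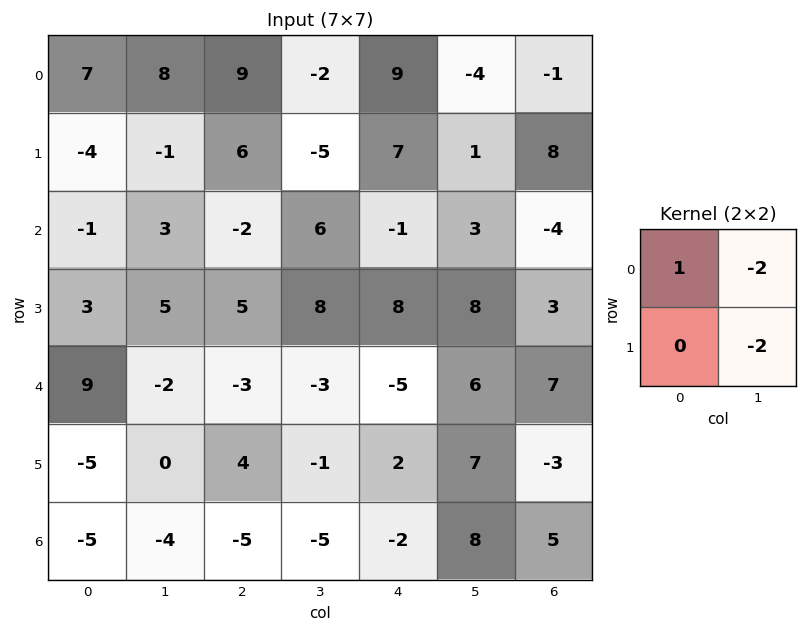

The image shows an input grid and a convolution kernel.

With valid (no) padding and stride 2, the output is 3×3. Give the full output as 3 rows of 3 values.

Output[0,0]: The receptive field on the input at this output position is [7 8 / -4 -1]. Elementwise product with the kernel and sum: 7·1 + 8·-2 + -1·-2.
Output[0,1]: The receptive field on the input at this output position is [9 -2 / 6 -5]. Elementwise product with the kernel and sum: 9·1 + -2·-2 + -5·-2.

-7 23 15
-17 -30 -23
13 5 -31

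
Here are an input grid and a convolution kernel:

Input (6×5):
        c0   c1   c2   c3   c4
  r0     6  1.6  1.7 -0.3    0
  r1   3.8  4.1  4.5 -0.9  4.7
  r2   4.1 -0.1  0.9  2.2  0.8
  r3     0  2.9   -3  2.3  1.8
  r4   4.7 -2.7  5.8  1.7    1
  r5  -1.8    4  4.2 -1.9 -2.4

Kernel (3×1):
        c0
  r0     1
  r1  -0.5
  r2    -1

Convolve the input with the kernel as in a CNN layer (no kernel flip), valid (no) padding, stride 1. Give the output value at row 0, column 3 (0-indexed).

The receptive field on the input at this output position is [-0.3 / -0.9 / 2.2]. Elementwise product with the kernel and sum: -0.3·1 + -0.9·-0.5 + 2.2·-1.

-2.05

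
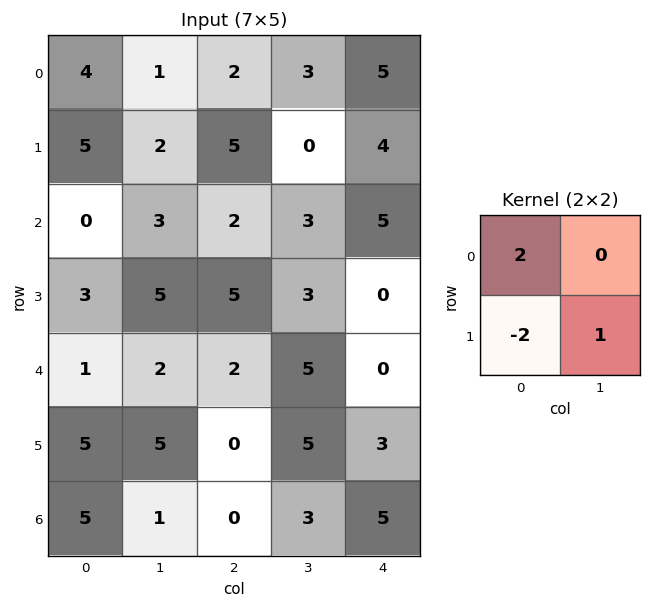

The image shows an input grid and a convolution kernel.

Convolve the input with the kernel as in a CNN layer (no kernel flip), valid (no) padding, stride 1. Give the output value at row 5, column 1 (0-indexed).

8

The receptive field on the input at this output position is [5 0 / 1 0]. Elementwise product with the kernel and sum: 5·2 + 1·-2 + 0·1.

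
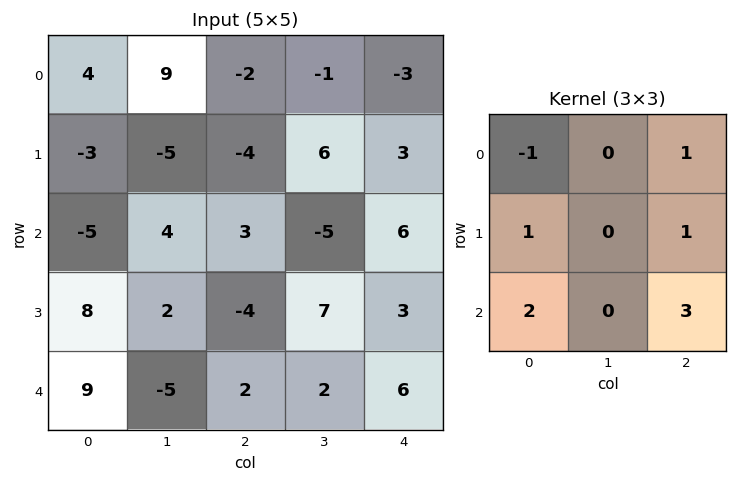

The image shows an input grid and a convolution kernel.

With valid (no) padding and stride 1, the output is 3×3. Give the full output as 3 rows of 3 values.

-14 -16 22
1 35 17
36 -4 24

Output[0,0]: The receptive field on the input at this output position is [4 9 -2 / -3 -5 -4 / -5 4 3]. Elementwise product with the kernel and sum: 4·-1 + -2·1 + -3·1 + -4·1 + -5·2 + 3·3.
Output[0,1]: The receptive field on the input at this output position is [9 -2 -1 / -5 -4 6 / 4 3 -5]. Elementwise product with the kernel and sum: 9·-1 + -1·1 + -5·1 + 6·1 + 4·2 + -5·3.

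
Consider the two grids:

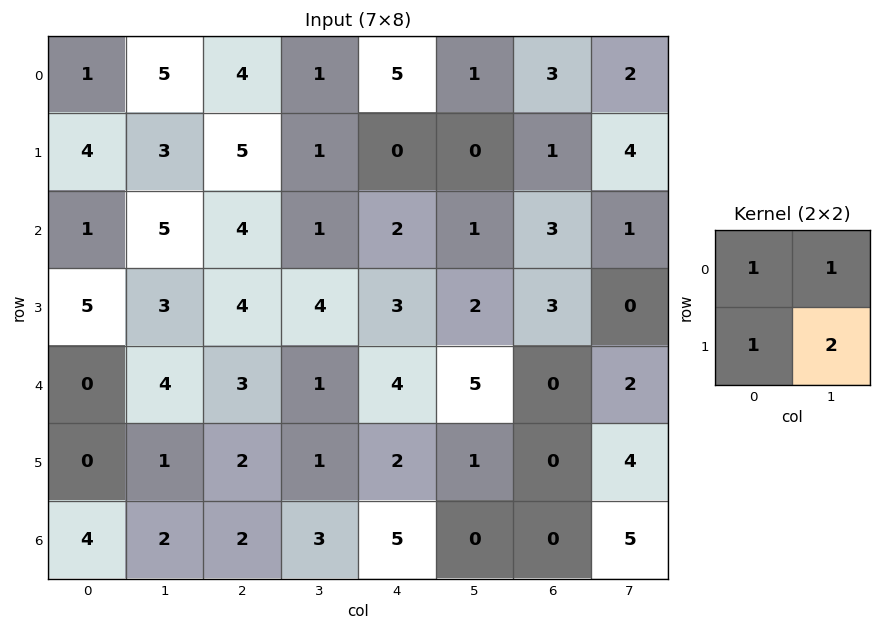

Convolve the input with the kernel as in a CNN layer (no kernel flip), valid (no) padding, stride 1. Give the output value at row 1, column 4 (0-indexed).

The receptive field on the input at this output position is [0 0 / 2 1]. Elementwise product with the kernel and sum: 0·1 + 0·1 + 2·1 + 1·2.

4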